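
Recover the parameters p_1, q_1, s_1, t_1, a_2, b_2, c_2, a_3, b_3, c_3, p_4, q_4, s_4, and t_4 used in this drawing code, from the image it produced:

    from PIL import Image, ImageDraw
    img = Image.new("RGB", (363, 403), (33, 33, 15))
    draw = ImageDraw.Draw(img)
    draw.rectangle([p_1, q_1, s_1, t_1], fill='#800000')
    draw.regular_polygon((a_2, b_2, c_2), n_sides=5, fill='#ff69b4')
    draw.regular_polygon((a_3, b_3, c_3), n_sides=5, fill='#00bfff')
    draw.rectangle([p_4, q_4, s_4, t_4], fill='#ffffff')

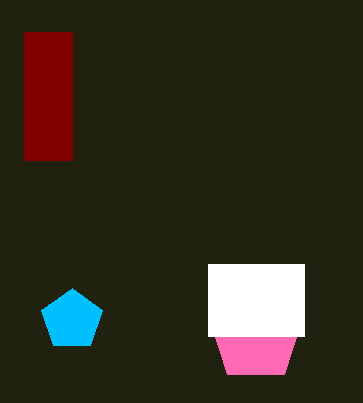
p_1 = 24, q_1 = 32, s_1 = 72, t_1 = 160, a_2 = 256, b_2 = 336, c_2 = 48, a_3 = 72, b_3 = 320, c_3 = 32, p_4 = 208, q_4 = 264, s_4 = 304, t_4 = 336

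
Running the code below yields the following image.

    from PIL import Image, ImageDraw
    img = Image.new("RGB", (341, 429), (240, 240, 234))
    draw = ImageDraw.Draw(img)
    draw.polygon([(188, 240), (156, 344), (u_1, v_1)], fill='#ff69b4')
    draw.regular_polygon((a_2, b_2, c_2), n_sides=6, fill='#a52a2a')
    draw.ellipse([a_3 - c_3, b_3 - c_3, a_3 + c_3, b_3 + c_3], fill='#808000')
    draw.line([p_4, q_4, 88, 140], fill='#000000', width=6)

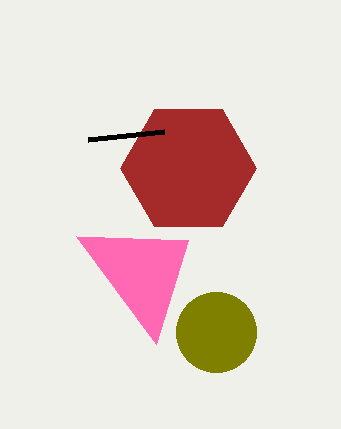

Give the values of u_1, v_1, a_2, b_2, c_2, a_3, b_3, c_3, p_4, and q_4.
u_1 = 76; v_1 = 236; a_2 = 188; b_2 = 168; c_2 = 68; a_3 = 216; b_3 = 332; c_3 = 40; p_4 = 164; q_4 = 132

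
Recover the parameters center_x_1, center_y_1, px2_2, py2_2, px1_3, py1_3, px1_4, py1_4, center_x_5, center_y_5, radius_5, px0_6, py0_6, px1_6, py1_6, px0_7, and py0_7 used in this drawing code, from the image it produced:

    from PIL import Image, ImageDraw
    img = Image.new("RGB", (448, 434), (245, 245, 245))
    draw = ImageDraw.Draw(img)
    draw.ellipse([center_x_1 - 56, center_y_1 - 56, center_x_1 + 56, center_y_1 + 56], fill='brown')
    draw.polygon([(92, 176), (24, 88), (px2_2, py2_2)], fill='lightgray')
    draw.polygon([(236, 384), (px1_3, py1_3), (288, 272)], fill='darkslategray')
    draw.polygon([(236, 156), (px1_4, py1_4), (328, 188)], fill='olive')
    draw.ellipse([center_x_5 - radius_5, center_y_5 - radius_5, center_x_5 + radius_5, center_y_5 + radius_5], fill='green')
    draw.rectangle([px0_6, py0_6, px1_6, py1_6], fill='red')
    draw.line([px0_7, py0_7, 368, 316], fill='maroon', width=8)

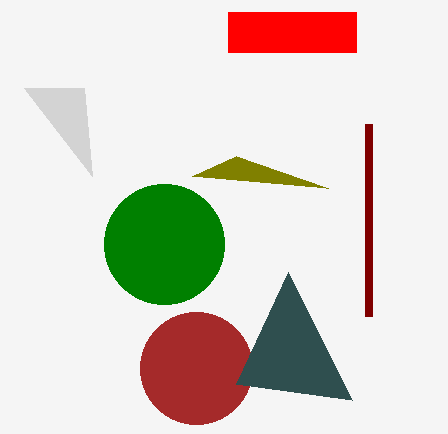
center_x_1 = 196; center_y_1 = 368; px2_2 = 84; py2_2 = 88; px1_3 = 352; py1_3 = 400; px1_4 = 192; py1_4 = 176; center_x_5 = 164; center_y_5 = 244; radius_5 = 60; px0_6 = 228; py0_6 = 12; px1_6 = 356; py1_6 = 52; px0_7 = 368; py0_7 = 124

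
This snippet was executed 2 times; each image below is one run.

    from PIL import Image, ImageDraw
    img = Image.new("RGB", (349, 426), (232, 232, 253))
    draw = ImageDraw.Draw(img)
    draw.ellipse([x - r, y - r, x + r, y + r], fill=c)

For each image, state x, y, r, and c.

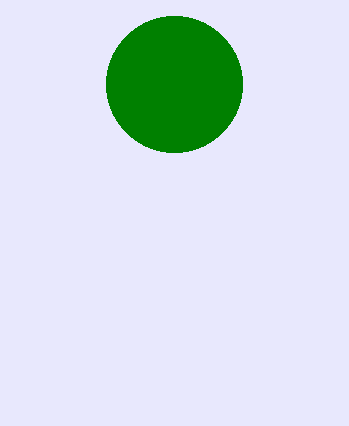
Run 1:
x = 174; y = 84; r = 68; c = 'green'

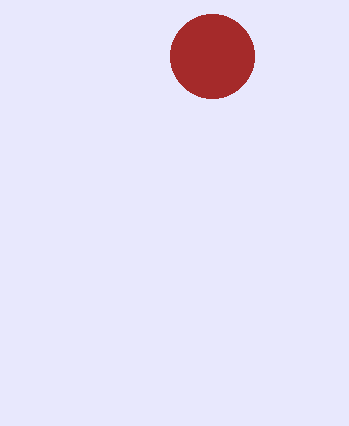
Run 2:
x = 212
y = 56
r = 42
c = 'brown'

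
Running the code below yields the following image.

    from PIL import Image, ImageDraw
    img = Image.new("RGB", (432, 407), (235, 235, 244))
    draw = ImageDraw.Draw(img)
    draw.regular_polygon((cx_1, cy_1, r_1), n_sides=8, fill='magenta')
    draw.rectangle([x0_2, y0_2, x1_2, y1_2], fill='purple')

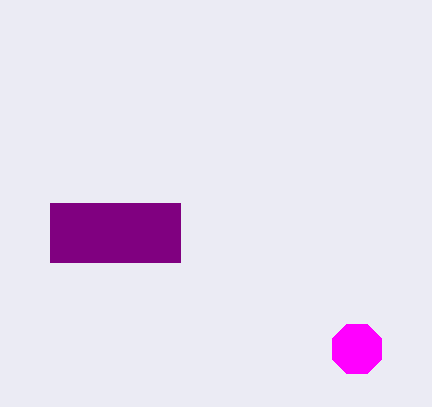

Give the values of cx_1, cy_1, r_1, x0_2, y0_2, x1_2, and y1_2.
cx_1 = 357; cy_1 = 349; r_1 = 27; x0_2 = 50; y0_2 = 203; x1_2 = 180; y1_2 = 262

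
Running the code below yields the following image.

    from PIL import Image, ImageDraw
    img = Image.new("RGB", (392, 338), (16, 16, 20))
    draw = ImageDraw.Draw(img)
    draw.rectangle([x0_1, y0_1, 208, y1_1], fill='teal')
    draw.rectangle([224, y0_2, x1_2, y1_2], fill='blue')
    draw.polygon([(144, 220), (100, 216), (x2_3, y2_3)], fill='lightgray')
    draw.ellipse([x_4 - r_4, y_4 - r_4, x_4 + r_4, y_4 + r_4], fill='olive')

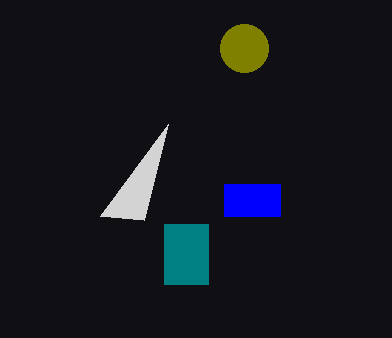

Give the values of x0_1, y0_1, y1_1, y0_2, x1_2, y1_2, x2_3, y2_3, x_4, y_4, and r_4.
x0_1 = 164; y0_1 = 224; y1_1 = 284; y0_2 = 184; x1_2 = 280; y1_2 = 216; x2_3 = 168; y2_3 = 124; x_4 = 244; y_4 = 48; r_4 = 24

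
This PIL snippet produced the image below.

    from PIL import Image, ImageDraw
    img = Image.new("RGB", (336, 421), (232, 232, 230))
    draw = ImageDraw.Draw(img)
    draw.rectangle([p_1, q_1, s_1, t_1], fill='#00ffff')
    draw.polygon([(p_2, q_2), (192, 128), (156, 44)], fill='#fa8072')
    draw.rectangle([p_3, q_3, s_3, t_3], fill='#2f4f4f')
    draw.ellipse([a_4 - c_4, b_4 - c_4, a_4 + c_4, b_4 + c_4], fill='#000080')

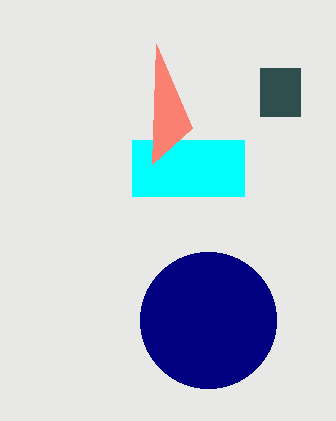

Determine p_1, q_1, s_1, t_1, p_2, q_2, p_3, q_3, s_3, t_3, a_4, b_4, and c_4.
p_1 = 132, q_1 = 140, s_1 = 244, t_1 = 196, p_2 = 152, q_2 = 164, p_3 = 260, q_3 = 68, s_3 = 300, t_3 = 116, a_4 = 208, b_4 = 320, c_4 = 68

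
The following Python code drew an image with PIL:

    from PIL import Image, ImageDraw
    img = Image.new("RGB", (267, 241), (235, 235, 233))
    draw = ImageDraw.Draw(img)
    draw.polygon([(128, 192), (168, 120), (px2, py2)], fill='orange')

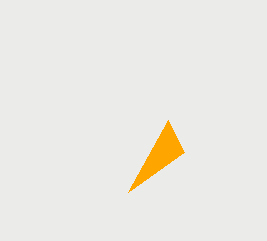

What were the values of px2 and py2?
px2 = 184
py2 = 152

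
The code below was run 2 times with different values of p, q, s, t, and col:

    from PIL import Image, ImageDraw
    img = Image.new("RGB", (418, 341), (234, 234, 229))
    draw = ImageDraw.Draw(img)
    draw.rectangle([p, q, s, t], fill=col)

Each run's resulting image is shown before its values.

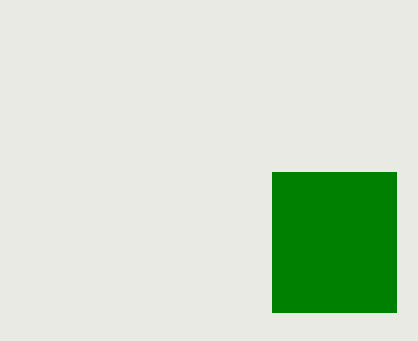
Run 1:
p = 272; q = 172; s = 396; t = 312; col = 'green'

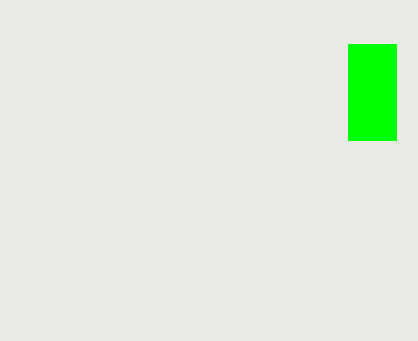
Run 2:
p = 348
q = 44
s = 396
t = 140
col = 'lime'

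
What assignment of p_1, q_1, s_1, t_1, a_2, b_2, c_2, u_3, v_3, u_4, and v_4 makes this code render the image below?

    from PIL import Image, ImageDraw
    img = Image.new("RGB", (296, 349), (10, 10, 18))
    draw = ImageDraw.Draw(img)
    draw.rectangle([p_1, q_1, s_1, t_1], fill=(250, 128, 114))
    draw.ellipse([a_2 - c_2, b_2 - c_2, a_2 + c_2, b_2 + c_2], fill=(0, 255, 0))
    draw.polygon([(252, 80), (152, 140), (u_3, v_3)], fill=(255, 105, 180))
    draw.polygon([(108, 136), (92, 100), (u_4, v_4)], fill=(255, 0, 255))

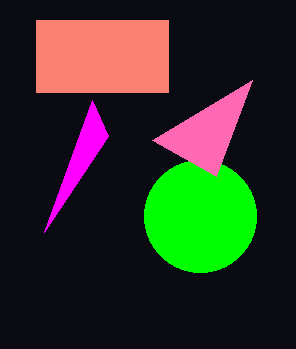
p_1 = 36, q_1 = 20, s_1 = 168, t_1 = 92, a_2 = 200, b_2 = 216, c_2 = 56, u_3 = 216, v_3 = 176, u_4 = 44, v_4 = 232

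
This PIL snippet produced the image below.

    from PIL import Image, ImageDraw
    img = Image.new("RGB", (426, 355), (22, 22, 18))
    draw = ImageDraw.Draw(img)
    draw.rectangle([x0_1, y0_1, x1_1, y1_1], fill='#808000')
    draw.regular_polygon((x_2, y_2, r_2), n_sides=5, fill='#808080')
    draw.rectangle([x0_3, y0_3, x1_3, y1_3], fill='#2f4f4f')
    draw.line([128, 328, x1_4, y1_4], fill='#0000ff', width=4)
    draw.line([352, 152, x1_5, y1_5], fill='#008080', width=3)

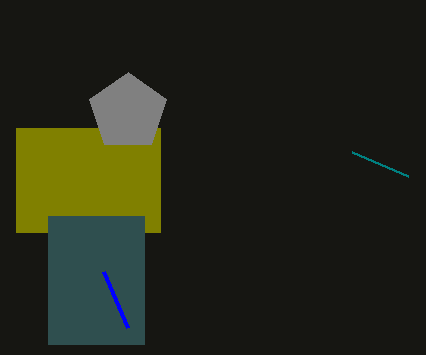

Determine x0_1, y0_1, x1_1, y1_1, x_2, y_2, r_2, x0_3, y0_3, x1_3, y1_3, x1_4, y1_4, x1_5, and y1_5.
x0_1 = 16; y0_1 = 128; x1_1 = 160; y1_1 = 232; x_2 = 128; y_2 = 112; r_2 = 40; x0_3 = 48; y0_3 = 216; x1_3 = 144; y1_3 = 344; x1_4 = 104; y1_4 = 272; x1_5 = 408; y1_5 = 176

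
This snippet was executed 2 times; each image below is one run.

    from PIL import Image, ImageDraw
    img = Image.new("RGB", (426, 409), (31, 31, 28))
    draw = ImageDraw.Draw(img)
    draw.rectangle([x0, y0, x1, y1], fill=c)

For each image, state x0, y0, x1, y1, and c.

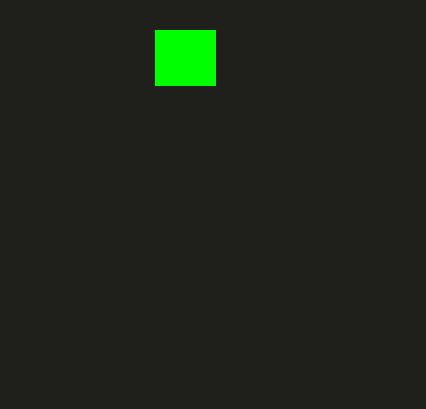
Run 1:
x0 = 155, y0 = 30, x1 = 215, y1 = 85, c = 'lime'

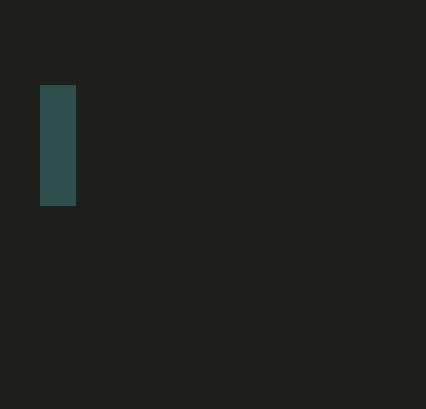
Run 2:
x0 = 40
y0 = 85
x1 = 75
y1 = 205
c = 'darkslategray'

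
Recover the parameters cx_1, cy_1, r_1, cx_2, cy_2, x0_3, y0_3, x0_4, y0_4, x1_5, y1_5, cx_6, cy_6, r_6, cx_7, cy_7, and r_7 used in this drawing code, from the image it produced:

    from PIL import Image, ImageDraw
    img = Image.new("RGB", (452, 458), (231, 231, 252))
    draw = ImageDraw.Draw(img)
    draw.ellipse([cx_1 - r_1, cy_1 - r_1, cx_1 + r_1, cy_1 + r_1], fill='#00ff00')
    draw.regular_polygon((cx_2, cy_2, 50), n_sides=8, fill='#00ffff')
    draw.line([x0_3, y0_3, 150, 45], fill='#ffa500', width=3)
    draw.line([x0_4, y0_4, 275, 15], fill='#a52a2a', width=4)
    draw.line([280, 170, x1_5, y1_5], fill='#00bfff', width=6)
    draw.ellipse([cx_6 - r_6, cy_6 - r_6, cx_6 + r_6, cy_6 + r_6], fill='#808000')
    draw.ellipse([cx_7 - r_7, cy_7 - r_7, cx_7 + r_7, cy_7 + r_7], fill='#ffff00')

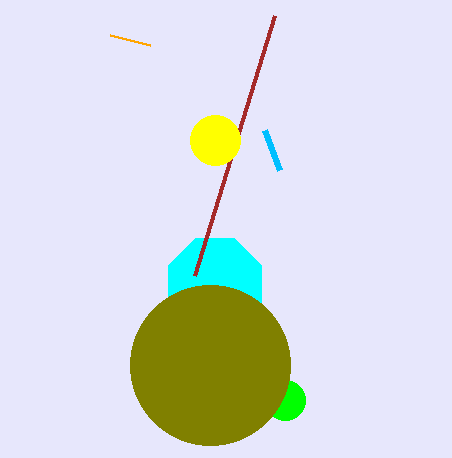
cx_1 = 285
cy_1 = 400
r_1 = 20
cx_2 = 215
cy_2 = 285
x0_3 = 110
y0_3 = 35
x0_4 = 195
y0_4 = 275
x1_5 = 265
y1_5 = 130
cx_6 = 210
cy_6 = 365
r_6 = 80
cx_7 = 215
cy_7 = 140
r_7 = 25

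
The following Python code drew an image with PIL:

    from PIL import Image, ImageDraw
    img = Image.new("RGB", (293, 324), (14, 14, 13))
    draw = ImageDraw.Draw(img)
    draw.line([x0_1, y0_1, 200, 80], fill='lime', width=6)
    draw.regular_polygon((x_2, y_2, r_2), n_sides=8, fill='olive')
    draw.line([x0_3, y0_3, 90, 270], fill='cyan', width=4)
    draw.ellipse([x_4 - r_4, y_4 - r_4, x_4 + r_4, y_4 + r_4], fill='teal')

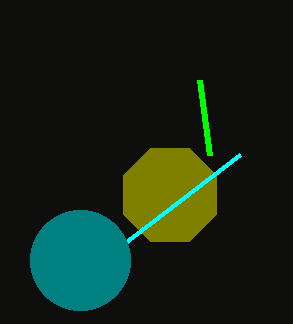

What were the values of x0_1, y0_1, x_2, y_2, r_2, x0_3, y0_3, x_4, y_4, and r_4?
x0_1 = 210, y0_1 = 155, x_2 = 170, y_2 = 195, r_2 = 50, x0_3 = 240, y0_3 = 155, x_4 = 80, y_4 = 260, r_4 = 50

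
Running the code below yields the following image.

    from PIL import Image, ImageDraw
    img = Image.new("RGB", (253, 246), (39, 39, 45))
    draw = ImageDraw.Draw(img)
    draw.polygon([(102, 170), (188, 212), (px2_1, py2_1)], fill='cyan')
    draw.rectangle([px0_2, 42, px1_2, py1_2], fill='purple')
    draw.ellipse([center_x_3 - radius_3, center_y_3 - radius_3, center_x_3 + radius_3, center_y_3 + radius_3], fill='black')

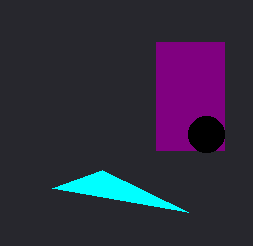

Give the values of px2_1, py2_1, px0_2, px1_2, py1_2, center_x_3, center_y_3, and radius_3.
px2_1 = 52; py2_1 = 188; px0_2 = 156; px1_2 = 224; py1_2 = 150; center_x_3 = 206; center_y_3 = 134; radius_3 = 18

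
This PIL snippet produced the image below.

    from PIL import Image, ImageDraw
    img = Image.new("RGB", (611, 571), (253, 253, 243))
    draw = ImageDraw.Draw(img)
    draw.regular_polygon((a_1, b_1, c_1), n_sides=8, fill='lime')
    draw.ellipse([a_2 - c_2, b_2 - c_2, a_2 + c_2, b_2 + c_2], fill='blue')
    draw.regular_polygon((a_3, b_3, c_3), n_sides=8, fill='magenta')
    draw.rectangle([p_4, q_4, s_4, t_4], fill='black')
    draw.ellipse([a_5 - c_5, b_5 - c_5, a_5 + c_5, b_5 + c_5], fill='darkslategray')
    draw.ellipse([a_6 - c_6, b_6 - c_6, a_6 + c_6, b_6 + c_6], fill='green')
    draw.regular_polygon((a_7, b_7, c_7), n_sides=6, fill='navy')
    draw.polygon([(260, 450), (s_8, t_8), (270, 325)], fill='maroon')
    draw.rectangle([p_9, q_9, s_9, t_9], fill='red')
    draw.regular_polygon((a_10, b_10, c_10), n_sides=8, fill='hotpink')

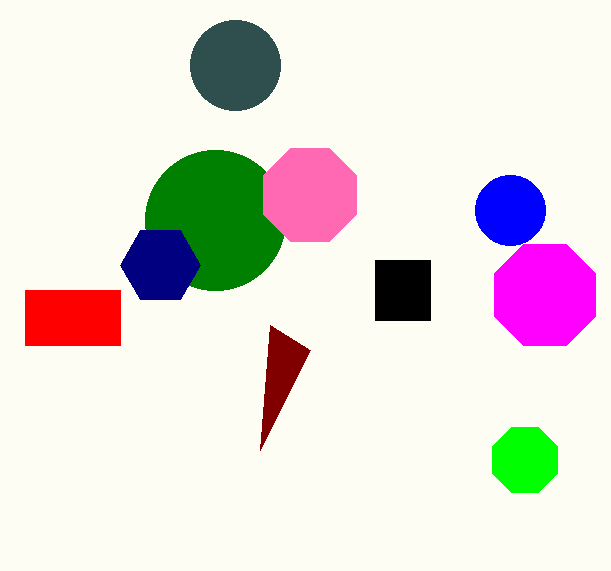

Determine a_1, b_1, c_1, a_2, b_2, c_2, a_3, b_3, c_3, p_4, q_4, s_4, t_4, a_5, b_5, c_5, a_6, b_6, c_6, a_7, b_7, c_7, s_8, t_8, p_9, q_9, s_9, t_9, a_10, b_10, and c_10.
a_1 = 525; b_1 = 460; c_1 = 35; a_2 = 510; b_2 = 210; c_2 = 35; a_3 = 545; b_3 = 295; c_3 = 55; p_4 = 375; q_4 = 260; s_4 = 430; t_4 = 320; a_5 = 235; b_5 = 65; c_5 = 45; a_6 = 215; b_6 = 220; c_6 = 70; a_7 = 160; b_7 = 265; c_7 = 40; s_8 = 310; t_8 = 350; p_9 = 25; q_9 = 290; s_9 = 120; t_9 = 345; a_10 = 310; b_10 = 195; c_10 = 50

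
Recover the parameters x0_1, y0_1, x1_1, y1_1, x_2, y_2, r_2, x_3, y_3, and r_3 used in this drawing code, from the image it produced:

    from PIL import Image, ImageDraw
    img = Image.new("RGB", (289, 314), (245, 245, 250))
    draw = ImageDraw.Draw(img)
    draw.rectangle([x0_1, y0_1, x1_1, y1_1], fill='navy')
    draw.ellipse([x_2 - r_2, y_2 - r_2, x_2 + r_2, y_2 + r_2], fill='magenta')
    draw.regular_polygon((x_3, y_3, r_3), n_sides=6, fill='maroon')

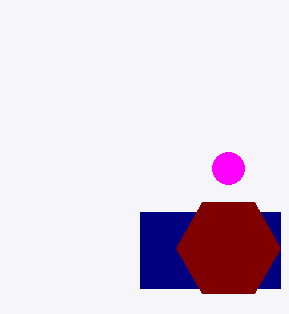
x0_1 = 140; y0_1 = 212; x1_1 = 280; y1_1 = 288; x_2 = 228; y_2 = 168; r_2 = 16; x_3 = 228; y_3 = 248; r_3 = 52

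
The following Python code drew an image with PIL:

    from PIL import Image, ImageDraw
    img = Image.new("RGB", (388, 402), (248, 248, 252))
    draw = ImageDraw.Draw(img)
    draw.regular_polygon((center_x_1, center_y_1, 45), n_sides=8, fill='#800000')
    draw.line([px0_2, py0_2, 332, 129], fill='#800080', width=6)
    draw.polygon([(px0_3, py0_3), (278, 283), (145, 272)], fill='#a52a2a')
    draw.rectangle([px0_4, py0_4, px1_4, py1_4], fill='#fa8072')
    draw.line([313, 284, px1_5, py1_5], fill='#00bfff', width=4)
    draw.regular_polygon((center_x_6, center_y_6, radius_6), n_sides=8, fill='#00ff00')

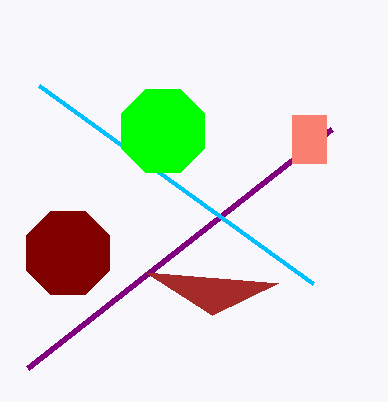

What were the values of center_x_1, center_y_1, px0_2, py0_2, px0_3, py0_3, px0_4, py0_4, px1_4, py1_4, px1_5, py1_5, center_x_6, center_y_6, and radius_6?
center_x_1 = 68; center_y_1 = 253; px0_2 = 28; py0_2 = 368; px0_3 = 212; py0_3 = 315; px0_4 = 292; py0_4 = 115; px1_4 = 326; py1_4 = 163; px1_5 = 39; py1_5 = 86; center_x_6 = 163; center_y_6 = 131; radius_6 = 45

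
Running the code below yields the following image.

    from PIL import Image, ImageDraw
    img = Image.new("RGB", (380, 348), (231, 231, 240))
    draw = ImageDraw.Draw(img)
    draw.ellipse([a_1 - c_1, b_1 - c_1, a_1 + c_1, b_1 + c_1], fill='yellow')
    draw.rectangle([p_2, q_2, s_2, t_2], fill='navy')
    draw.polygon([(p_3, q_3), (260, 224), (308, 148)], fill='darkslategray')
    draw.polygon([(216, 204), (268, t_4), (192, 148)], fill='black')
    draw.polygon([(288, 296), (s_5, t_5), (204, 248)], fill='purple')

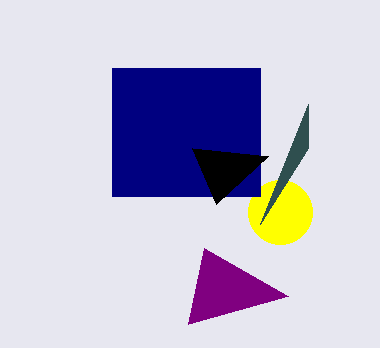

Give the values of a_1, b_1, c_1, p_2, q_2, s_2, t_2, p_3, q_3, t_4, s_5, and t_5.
a_1 = 280, b_1 = 212, c_1 = 32, p_2 = 112, q_2 = 68, s_2 = 260, t_2 = 196, p_3 = 308, q_3 = 104, t_4 = 156, s_5 = 188, t_5 = 324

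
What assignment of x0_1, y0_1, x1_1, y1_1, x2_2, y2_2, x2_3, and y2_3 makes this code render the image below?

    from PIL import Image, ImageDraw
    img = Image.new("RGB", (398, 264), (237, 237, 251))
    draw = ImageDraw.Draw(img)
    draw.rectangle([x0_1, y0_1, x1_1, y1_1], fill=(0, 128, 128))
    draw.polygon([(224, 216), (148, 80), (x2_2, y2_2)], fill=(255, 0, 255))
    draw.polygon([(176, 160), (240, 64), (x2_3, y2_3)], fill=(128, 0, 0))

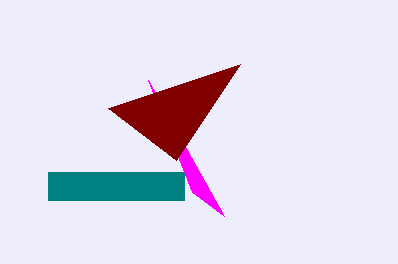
x0_1 = 48; y0_1 = 172; x1_1 = 184; y1_1 = 200; x2_2 = 192; y2_2 = 192; x2_3 = 108; y2_3 = 108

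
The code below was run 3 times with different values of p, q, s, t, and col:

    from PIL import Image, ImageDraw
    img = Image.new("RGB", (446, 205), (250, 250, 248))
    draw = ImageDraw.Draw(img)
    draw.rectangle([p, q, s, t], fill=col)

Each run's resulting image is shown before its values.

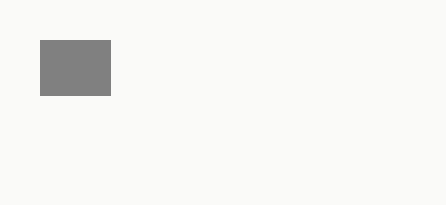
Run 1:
p = 40
q = 40
s = 110
t = 95
col = 'gray'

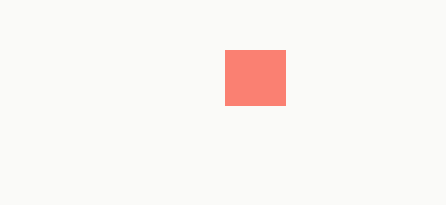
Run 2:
p = 225
q = 50
s = 285
t = 105
col = 'salmon'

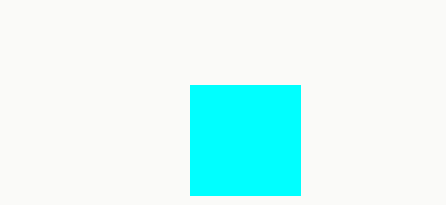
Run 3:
p = 190
q = 85
s = 300
t = 195
col = 'cyan'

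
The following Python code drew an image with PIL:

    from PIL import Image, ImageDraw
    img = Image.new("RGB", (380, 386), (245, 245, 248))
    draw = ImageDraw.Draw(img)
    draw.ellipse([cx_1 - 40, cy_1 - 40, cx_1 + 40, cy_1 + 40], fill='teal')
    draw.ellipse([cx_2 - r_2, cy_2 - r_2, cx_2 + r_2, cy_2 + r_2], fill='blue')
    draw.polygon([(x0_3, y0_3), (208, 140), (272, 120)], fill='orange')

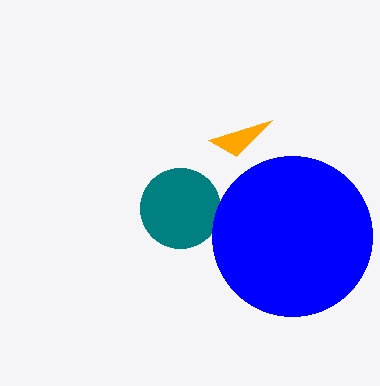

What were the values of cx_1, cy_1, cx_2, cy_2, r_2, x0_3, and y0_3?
cx_1 = 180
cy_1 = 208
cx_2 = 292
cy_2 = 236
r_2 = 80
x0_3 = 236
y0_3 = 156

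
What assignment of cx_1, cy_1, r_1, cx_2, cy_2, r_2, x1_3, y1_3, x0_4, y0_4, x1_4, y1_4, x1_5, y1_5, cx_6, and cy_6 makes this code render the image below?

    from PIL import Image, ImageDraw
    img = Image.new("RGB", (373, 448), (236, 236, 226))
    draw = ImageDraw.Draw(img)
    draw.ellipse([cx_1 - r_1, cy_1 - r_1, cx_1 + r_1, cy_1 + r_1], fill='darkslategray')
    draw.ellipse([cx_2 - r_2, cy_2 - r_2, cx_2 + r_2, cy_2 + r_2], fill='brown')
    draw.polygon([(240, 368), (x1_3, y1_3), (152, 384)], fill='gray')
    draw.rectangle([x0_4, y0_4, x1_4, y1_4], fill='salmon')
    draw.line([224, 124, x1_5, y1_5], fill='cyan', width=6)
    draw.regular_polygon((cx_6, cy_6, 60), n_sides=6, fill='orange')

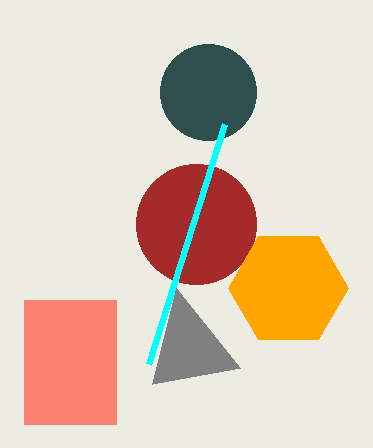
cx_1 = 208; cy_1 = 92; r_1 = 48; cx_2 = 196; cy_2 = 224; r_2 = 60; x1_3 = 176; y1_3 = 288; x0_4 = 24; y0_4 = 300; x1_4 = 116; y1_4 = 424; x1_5 = 148; y1_5 = 364; cx_6 = 288; cy_6 = 288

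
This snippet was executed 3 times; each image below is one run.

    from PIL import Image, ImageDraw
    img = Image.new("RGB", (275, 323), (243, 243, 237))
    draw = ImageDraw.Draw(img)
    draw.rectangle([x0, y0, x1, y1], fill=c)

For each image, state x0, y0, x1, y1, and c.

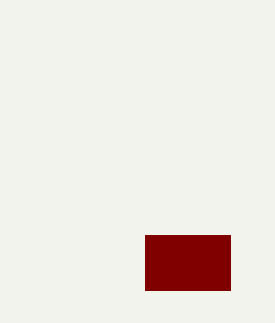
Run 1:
x0 = 145
y0 = 235
x1 = 230
y1 = 290
c = 'maroon'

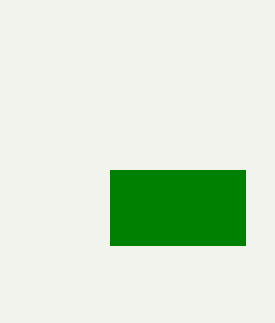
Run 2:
x0 = 110
y0 = 170
x1 = 245
y1 = 245
c = 'green'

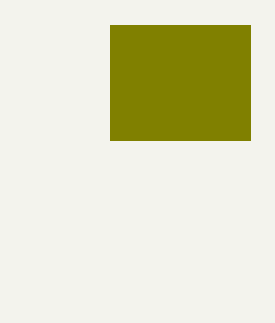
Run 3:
x0 = 110, y0 = 25, x1 = 250, y1 = 140, c = 'olive'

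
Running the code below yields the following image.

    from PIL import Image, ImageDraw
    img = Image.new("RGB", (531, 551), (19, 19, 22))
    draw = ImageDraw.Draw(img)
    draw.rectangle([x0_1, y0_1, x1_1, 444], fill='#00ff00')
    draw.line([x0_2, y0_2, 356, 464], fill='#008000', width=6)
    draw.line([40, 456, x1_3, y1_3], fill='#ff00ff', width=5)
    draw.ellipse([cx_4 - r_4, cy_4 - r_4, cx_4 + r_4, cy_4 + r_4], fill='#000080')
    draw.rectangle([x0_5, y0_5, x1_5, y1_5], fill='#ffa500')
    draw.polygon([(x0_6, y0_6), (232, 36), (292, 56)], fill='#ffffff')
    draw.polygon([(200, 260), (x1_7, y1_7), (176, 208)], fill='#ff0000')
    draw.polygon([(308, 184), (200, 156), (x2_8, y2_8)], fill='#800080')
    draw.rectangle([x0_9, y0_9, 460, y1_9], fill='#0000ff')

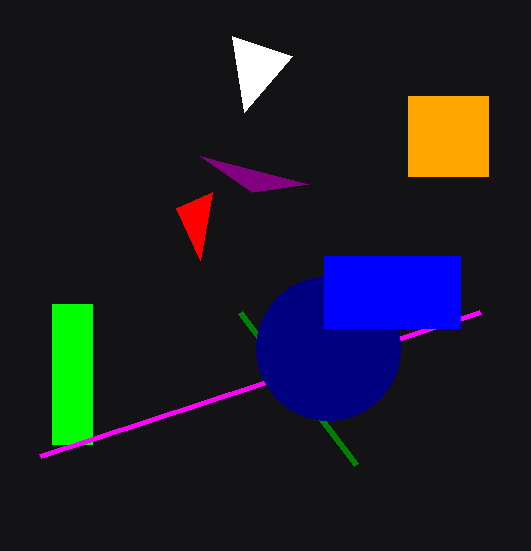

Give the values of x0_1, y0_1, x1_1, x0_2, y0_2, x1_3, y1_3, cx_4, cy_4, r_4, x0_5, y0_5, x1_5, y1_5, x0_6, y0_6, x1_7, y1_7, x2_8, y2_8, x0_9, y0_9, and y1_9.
x0_1 = 52, y0_1 = 304, x1_1 = 92, x0_2 = 240, y0_2 = 312, x1_3 = 480, y1_3 = 312, cx_4 = 328, cy_4 = 348, r_4 = 72, x0_5 = 408, y0_5 = 96, x1_5 = 488, y1_5 = 176, x0_6 = 244, y0_6 = 112, x1_7 = 212, y1_7 = 192, x2_8 = 252, y2_8 = 192, x0_9 = 324, y0_9 = 256, y1_9 = 328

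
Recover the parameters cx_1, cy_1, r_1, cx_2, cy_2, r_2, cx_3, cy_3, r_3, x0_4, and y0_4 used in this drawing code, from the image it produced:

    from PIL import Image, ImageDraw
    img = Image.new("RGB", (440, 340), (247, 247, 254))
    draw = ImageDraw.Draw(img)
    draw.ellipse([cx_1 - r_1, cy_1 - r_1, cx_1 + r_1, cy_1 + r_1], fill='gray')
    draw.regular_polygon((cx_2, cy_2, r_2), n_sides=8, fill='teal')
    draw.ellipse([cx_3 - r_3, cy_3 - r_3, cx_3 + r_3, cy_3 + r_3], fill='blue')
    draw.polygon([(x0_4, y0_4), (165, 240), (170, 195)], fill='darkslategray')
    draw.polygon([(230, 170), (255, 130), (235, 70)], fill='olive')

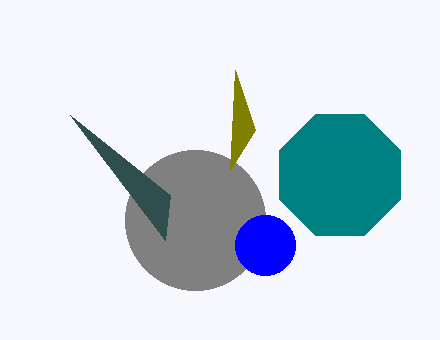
cx_1 = 195
cy_1 = 220
r_1 = 70
cx_2 = 340
cy_2 = 175
r_2 = 65
cx_3 = 265
cy_3 = 245
r_3 = 30
x0_4 = 70
y0_4 = 115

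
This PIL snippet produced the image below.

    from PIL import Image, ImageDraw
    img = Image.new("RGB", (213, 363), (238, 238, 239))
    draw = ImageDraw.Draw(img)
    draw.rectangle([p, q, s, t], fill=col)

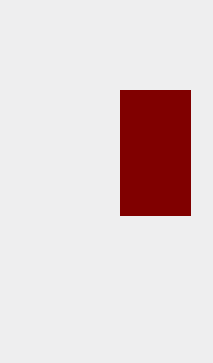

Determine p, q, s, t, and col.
p = 120; q = 90; s = 190; t = 215; col = 'maroon'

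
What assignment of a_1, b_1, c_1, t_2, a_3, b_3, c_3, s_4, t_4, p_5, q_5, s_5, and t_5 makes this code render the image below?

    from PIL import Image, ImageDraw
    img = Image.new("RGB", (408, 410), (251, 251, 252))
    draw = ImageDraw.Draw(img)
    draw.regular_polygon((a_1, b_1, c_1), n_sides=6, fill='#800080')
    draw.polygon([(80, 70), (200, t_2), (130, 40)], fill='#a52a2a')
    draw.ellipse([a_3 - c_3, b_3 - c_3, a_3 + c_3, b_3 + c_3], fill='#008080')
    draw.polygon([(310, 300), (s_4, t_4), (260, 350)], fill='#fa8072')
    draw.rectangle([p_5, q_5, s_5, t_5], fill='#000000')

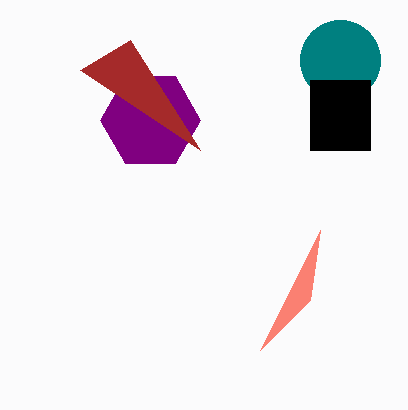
a_1 = 150
b_1 = 120
c_1 = 50
t_2 = 150
a_3 = 340
b_3 = 60
c_3 = 40
s_4 = 320
t_4 = 230
p_5 = 310
q_5 = 80
s_5 = 370
t_5 = 150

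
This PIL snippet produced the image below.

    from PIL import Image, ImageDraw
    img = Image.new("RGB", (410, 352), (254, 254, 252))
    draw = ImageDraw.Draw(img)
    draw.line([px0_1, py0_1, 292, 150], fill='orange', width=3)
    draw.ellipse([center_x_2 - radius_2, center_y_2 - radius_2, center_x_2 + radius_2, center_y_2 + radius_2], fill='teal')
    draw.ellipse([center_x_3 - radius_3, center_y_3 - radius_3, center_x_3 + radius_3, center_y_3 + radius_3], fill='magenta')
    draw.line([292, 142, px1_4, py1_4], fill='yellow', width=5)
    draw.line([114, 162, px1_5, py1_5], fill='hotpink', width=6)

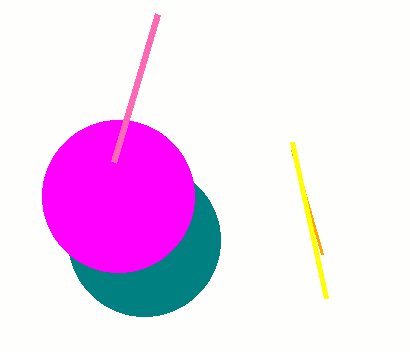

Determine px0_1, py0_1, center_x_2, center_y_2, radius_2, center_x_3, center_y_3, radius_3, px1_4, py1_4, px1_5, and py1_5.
px0_1 = 322
py0_1 = 254
center_x_2 = 144
center_y_2 = 240
radius_2 = 76
center_x_3 = 118
center_y_3 = 196
radius_3 = 76
px1_4 = 326
py1_4 = 298
px1_5 = 158
py1_5 = 14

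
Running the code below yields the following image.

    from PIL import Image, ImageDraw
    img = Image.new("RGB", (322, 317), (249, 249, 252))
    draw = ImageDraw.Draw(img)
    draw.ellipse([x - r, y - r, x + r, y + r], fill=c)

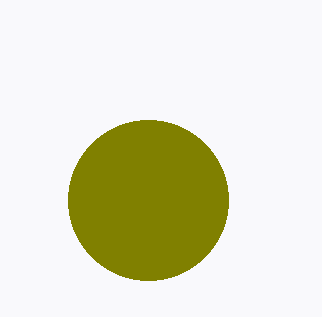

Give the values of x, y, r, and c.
x = 148, y = 200, r = 80, c = 'olive'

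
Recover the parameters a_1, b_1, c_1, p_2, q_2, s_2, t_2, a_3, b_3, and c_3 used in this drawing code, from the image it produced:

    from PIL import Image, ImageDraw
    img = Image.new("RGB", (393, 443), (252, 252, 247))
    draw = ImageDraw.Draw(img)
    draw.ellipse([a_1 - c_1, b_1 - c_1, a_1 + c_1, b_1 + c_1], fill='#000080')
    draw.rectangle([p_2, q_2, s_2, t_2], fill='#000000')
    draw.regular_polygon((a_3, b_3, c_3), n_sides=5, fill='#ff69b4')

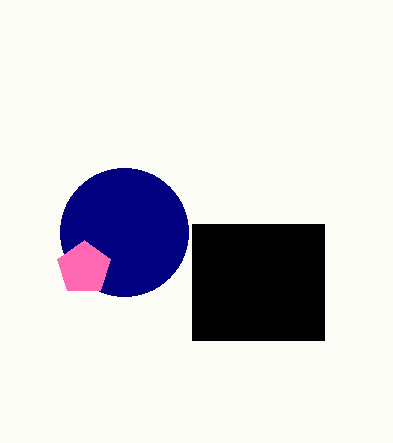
a_1 = 124; b_1 = 232; c_1 = 64; p_2 = 192; q_2 = 224; s_2 = 324; t_2 = 340; a_3 = 84; b_3 = 268; c_3 = 28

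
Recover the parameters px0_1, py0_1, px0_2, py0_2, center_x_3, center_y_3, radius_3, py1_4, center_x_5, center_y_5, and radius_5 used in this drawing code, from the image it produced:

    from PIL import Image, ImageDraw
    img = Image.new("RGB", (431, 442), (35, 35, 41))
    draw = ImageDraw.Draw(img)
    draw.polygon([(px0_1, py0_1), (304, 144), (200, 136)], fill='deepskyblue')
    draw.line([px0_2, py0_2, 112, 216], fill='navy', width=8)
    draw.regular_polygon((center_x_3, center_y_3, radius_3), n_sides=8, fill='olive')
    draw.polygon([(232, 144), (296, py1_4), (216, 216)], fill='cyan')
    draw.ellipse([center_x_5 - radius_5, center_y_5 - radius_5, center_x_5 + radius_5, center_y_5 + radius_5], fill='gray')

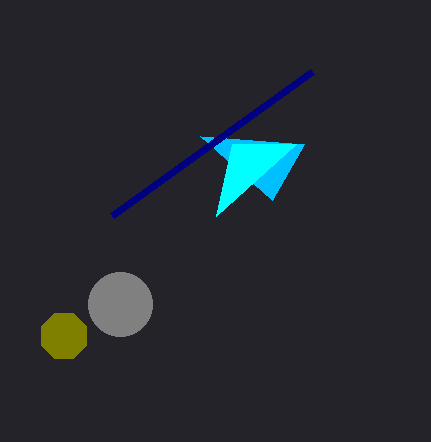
px0_1 = 272; py0_1 = 200; px0_2 = 312; py0_2 = 72; center_x_3 = 64; center_y_3 = 336; radius_3 = 24; py1_4 = 144; center_x_5 = 120; center_y_5 = 304; radius_5 = 32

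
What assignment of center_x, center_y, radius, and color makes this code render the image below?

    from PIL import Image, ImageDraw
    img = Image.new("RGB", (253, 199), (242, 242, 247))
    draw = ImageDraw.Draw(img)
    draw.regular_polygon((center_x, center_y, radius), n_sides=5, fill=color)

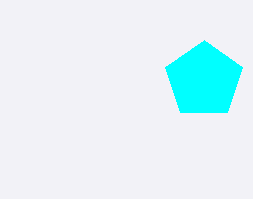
center_x = 204, center_y = 80, radius = 40, color = 'cyan'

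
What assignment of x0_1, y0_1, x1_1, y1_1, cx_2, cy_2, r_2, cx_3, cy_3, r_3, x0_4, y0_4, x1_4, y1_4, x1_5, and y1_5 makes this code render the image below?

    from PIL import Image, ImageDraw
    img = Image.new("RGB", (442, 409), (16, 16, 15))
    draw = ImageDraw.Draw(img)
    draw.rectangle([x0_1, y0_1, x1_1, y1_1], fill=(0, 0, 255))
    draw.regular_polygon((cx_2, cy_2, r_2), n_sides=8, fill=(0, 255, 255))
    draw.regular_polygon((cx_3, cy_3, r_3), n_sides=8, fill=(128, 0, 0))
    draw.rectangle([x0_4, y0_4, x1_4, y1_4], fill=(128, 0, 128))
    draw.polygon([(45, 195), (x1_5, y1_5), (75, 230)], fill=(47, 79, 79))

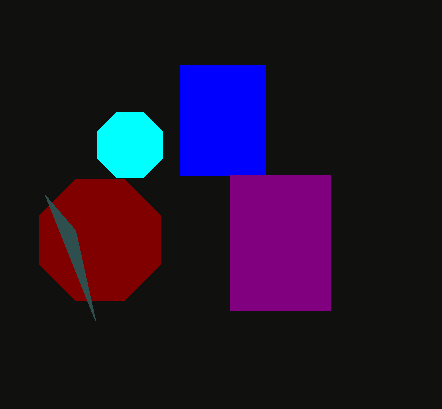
x0_1 = 180
y0_1 = 65
x1_1 = 265
y1_1 = 175
cx_2 = 130
cy_2 = 145
r_2 = 35
cx_3 = 100
cy_3 = 240
r_3 = 65
x0_4 = 230
y0_4 = 175
x1_4 = 330
y1_4 = 310
x1_5 = 95
y1_5 = 320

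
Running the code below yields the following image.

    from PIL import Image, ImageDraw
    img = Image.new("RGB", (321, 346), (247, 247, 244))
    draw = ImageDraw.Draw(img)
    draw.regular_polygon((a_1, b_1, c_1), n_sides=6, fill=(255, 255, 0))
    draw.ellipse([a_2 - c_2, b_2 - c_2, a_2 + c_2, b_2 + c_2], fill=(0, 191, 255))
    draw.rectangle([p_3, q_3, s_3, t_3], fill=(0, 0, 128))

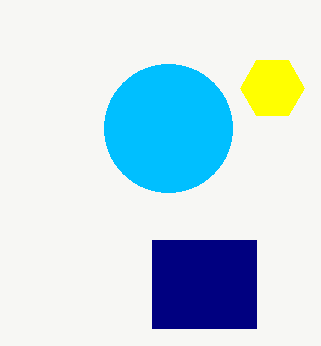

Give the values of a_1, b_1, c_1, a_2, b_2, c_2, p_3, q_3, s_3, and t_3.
a_1 = 272
b_1 = 88
c_1 = 32
a_2 = 168
b_2 = 128
c_2 = 64
p_3 = 152
q_3 = 240
s_3 = 256
t_3 = 328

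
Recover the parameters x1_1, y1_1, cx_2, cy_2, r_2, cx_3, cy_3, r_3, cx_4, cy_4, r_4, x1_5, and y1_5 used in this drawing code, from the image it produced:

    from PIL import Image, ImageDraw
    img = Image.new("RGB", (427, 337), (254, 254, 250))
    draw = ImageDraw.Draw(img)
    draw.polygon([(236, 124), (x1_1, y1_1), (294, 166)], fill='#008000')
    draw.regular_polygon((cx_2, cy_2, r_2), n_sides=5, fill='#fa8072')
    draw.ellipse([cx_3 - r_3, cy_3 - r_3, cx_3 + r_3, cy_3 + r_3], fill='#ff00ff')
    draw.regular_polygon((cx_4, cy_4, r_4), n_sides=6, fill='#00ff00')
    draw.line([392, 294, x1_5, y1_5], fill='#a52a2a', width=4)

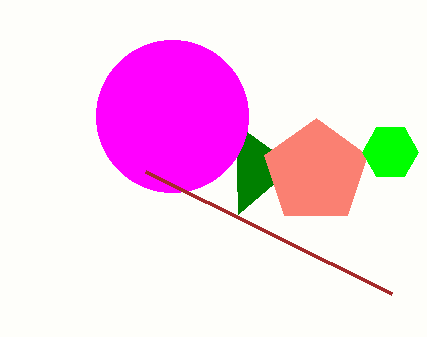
x1_1 = 238
y1_1 = 214
cx_2 = 316
cy_2 = 172
r_2 = 54
cx_3 = 172
cy_3 = 116
r_3 = 76
cx_4 = 390
cy_4 = 152
r_4 = 28
x1_5 = 146
y1_5 = 172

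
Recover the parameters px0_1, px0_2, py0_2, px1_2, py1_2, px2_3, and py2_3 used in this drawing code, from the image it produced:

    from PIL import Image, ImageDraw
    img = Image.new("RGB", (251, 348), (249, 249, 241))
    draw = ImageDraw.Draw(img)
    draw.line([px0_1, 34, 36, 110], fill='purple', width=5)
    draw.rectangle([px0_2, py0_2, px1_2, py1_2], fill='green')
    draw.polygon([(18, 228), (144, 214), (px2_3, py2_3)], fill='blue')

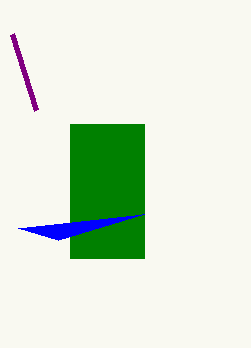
px0_1 = 12, px0_2 = 70, py0_2 = 124, px1_2 = 144, py1_2 = 258, px2_3 = 58, py2_3 = 240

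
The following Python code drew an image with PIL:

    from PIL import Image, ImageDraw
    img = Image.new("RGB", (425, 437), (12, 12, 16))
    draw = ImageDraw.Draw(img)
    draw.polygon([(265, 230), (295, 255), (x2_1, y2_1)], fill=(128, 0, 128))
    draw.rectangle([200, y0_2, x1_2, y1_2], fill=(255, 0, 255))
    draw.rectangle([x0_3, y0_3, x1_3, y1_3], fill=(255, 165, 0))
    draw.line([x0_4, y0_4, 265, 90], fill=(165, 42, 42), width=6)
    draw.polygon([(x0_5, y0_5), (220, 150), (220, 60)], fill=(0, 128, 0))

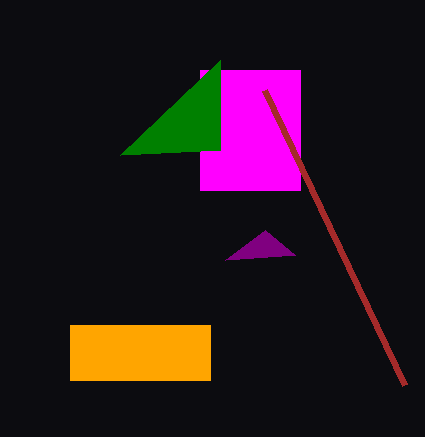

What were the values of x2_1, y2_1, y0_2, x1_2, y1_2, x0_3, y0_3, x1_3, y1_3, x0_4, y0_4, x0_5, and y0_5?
x2_1 = 225, y2_1 = 260, y0_2 = 70, x1_2 = 300, y1_2 = 190, x0_3 = 70, y0_3 = 325, x1_3 = 210, y1_3 = 380, x0_4 = 405, y0_4 = 385, x0_5 = 120, y0_5 = 155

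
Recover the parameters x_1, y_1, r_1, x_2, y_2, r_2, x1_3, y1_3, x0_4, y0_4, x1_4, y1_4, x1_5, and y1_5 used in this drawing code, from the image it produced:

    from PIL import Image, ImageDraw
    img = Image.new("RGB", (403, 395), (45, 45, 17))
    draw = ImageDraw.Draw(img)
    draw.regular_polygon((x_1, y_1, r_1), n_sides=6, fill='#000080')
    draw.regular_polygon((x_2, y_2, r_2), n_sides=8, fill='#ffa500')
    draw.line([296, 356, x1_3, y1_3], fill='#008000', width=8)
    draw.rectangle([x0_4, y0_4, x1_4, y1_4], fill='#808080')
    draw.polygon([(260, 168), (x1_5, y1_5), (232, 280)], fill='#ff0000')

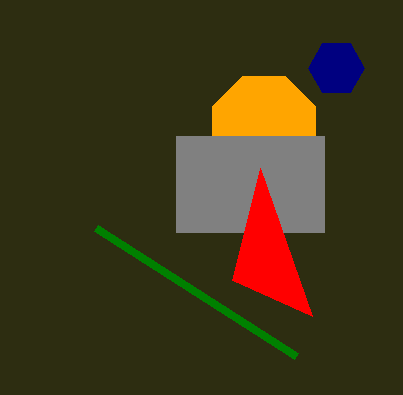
x_1 = 336; y_1 = 68; r_1 = 28; x_2 = 264; y_2 = 128; r_2 = 56; x1_3 = 96; y1_3 = 228; x0_4 = 176; y0_4 = 136; x1_4 = 324; y1_4 = 232; x1_5 = 312; y1_5 = 316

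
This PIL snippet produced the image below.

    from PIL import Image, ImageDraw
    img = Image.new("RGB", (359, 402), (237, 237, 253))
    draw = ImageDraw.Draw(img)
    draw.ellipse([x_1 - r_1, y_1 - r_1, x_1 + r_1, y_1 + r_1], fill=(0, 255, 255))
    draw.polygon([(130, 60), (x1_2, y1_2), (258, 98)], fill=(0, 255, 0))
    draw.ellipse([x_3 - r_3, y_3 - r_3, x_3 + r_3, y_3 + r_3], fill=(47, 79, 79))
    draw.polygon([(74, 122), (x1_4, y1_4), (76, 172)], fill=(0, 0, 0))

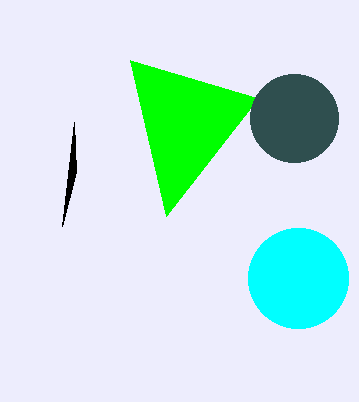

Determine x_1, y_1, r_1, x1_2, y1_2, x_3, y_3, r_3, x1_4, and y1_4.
x_1 = 298
y_1 = 278
r_1 = 50
x1_2 = 166
y1_2 = 216
x_3 = 294
y_3 = 118
r_3 = 44
x1_4 = 62
y1_4 = 226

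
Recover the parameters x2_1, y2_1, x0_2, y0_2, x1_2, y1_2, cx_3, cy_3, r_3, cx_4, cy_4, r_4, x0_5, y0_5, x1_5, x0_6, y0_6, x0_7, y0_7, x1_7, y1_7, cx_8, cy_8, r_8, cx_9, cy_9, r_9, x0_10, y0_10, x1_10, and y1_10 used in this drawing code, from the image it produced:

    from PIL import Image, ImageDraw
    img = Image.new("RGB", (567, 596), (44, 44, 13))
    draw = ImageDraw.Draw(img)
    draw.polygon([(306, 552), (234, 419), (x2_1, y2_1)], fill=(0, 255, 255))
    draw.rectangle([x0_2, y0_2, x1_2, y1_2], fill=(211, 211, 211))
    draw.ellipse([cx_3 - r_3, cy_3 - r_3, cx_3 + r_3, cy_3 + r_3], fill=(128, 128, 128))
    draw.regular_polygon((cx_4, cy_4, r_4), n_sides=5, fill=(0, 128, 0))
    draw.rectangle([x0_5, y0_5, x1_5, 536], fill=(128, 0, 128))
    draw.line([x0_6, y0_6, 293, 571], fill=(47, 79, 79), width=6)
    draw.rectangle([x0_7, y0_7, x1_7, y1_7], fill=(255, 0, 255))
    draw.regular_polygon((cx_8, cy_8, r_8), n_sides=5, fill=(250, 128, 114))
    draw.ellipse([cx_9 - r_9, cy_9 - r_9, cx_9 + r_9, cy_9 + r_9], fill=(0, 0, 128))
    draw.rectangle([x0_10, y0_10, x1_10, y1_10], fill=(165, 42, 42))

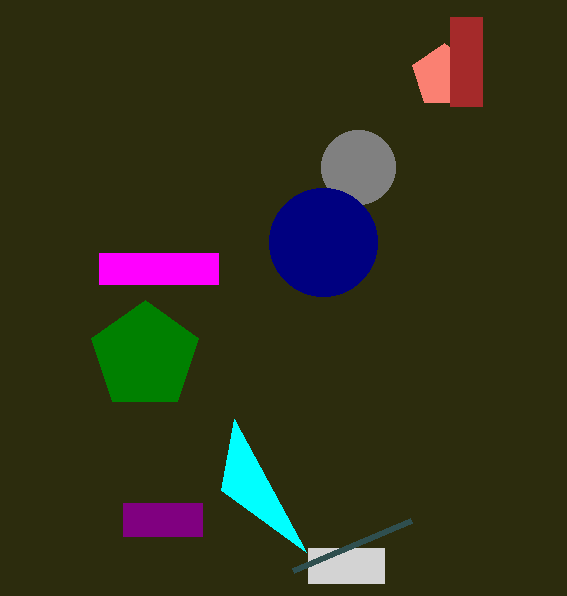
x2_1 = 221; y2_1 = 490; x0_2 = 308; y0_2 = 548; x1_2 = 384; y1_2 = 583; cx_3 = 358; cy_3 = 167; r_3 = 37; cx_4 = 145; cy_4 = 356; r_4 = 56; x0_5 = 123; y0_5 = 503; x1_5 = 202; x0_6 = 411; y0_6 = 521; x0_7 = 99; y0_7 = 253; x1_7 = 218; y1_7 = 284; cx_8 = 444; cy_8 = 76; r_8 = 33; cx_9 = 323; cy_9 = 242; r_9 = 54; x0_10 = 450; y0_10 = 17; x1_10 = 482; y1_10 = 106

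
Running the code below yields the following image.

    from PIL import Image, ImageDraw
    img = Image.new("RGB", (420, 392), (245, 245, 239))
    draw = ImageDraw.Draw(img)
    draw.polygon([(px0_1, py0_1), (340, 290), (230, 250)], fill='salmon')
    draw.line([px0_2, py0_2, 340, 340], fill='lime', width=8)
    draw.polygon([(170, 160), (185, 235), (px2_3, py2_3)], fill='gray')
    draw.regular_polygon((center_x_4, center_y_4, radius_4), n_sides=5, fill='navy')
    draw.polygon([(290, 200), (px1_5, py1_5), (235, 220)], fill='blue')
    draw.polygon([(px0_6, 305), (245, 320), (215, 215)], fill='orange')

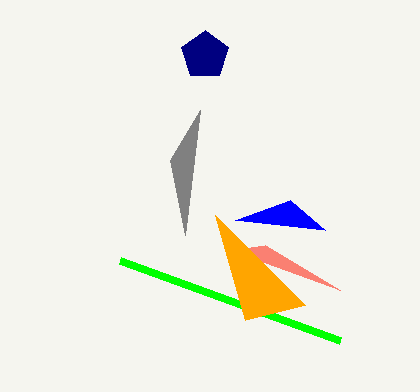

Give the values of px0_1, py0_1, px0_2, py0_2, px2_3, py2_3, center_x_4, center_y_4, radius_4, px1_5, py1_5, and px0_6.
px0_1 = 265; py0_1 = 245; px0_2 = 120; py0_2 = 260; px2_3 = 200; py2_3 = 110; center_x_4 = 205; center_y_4 = 55; radius_4 = 25; px1_5 = 325; py1_5 = 230; px0_6 = 305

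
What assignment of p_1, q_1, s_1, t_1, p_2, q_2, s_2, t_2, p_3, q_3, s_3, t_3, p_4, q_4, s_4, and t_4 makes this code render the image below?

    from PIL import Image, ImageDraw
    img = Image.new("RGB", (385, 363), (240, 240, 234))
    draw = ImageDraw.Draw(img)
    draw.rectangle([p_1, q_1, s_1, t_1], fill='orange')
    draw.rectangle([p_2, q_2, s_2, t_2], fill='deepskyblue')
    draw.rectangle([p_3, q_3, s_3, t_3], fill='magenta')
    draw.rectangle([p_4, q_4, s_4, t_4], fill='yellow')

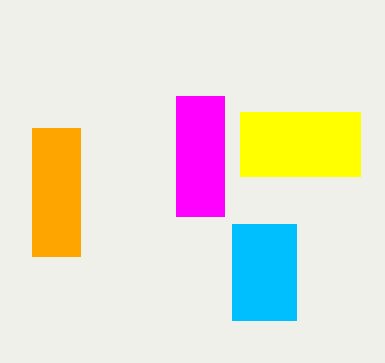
p_1 = 32; q_1 = 128; s_1 = 80; t_1 = 256; p_2 = 232; q_2 = 224; s_2 = 296; t_2 = 320; p_3 = 176; q_3 = 96; s_3 = 224; t_3 = 216; p_4 = 240; q_4 = 112; s_4 = 360; t_4 = 176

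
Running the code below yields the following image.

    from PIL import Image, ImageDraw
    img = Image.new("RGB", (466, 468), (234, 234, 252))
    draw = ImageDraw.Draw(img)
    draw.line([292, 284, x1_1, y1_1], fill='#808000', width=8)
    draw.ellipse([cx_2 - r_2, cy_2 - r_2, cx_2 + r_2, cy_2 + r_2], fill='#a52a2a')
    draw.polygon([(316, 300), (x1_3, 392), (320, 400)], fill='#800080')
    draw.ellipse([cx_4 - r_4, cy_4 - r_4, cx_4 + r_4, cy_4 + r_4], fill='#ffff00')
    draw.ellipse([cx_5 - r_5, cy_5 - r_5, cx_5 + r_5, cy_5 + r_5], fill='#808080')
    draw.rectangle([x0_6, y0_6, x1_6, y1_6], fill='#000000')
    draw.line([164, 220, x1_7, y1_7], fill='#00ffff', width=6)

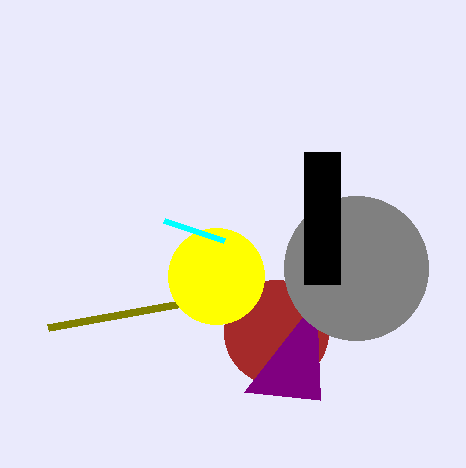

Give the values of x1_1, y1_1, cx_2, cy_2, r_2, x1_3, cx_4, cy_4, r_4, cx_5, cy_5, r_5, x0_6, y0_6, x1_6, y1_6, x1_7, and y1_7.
x1_1 = 48
y1_1 = 328
cx_2 = 276
cy_2 = 332
r_2 = 52
x1_3 = 244
cx_4 = 216
cy_4 = 276
r_4 = 48
cx_5 = 356
cy_5 = 268
r_5 = 72
x0_6 = 304
y0_6 = 152
x1_6 = 340
y1_6 = 284
x1_7 = 224
y1_7 = 240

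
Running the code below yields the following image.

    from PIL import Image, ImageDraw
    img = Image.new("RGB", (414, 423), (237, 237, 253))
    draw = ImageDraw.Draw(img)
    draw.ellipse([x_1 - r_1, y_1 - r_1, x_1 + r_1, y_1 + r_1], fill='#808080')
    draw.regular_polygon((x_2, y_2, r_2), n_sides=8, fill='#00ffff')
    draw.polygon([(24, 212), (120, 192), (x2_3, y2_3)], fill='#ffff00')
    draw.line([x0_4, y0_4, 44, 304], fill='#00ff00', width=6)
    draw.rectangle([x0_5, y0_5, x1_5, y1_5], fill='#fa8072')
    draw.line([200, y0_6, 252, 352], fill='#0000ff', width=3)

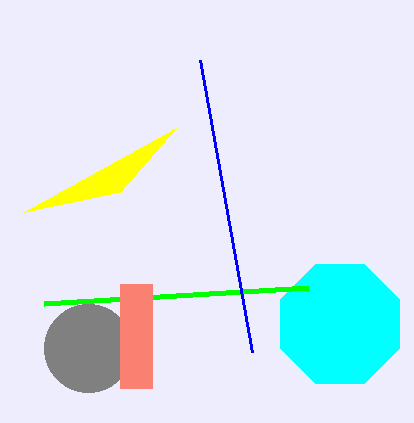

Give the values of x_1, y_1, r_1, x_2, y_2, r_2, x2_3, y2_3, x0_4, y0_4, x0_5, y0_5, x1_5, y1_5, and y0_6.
x_1 = 88, y_1 = 348, r_1 = 44, x_2 = 340, y_2 = 324, r_2 = 64, x2_3 = 176, y2_3 = 128, x0_4 = 308, y0_4 = 288, x0_5 = 120, y0_5 = 284, x1_5 = 152, y1_5 = 388, y0_6 = 60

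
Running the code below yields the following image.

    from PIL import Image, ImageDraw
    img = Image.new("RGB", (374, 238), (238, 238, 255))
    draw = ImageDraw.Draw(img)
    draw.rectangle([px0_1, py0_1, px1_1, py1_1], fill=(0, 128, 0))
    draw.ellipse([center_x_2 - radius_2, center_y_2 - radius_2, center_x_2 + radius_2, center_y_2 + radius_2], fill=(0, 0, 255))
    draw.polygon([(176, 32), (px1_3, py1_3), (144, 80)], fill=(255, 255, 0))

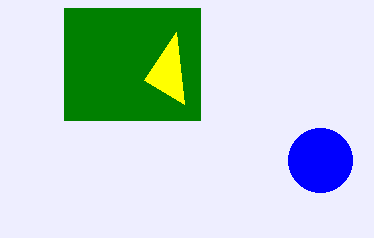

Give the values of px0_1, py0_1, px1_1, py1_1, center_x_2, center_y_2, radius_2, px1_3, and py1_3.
px0_1 = 64; py0_1 = 8; px1_1 = 200; py1_1 = 120; center_x_2 = 320; center_y_2 = 160; radius_2 = 32; px1_3 = 184; py1_3 = 104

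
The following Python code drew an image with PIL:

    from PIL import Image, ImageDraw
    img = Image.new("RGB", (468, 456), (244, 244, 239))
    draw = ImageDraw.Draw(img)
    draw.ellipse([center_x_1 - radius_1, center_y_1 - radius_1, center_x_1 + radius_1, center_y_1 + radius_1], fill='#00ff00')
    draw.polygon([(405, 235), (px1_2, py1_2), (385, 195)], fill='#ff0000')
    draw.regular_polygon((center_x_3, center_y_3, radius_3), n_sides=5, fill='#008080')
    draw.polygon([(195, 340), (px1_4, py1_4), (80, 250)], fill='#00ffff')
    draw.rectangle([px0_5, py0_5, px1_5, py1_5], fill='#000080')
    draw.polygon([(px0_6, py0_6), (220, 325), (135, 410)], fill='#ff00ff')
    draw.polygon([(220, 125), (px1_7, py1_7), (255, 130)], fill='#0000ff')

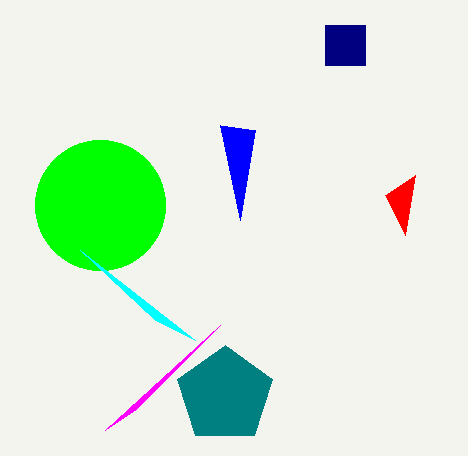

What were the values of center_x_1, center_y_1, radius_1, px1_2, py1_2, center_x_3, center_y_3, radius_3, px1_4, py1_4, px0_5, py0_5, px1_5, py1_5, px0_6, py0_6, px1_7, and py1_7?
center_x_1 = 100
center_y_1 = 205
radius_1 = 65
px1_2 = 415
py1_2 = 175
center_x_3 = 225
center_y_3 = 395
radius_3 = 50
px1_4 = 155
py1_4 = 320
px0_5 = 325
py0_5 = 25
px1_5 = 365
py1_5 = 65
px0_6 = 105
py0_6 = 430
px1_7 = 240
py1_7 = 220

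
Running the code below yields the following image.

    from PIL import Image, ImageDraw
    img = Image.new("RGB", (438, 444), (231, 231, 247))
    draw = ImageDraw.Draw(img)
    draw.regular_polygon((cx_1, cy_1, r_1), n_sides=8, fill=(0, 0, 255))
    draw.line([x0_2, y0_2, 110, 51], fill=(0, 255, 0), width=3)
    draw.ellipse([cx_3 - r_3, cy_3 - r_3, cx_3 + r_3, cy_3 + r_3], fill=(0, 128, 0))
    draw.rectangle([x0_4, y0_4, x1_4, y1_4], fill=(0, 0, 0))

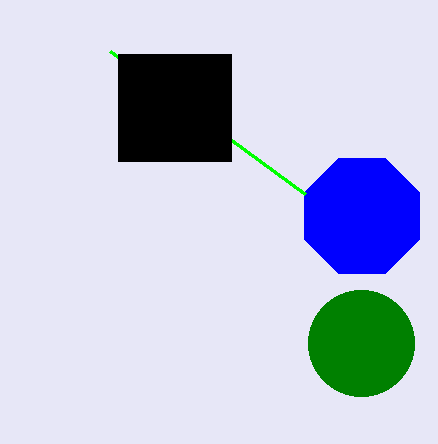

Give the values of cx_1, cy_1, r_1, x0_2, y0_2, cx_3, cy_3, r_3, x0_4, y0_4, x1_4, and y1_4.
cx_1 = 362, cy_1 = 216, r_1 = 62, x0_2 = 305, y0_2 = 194, cx_3 = 361, cy_3 = 343, r_3 = 53, x0_4 = 118, y0_4 = 54, x1_4 = 231, y1_4 = 161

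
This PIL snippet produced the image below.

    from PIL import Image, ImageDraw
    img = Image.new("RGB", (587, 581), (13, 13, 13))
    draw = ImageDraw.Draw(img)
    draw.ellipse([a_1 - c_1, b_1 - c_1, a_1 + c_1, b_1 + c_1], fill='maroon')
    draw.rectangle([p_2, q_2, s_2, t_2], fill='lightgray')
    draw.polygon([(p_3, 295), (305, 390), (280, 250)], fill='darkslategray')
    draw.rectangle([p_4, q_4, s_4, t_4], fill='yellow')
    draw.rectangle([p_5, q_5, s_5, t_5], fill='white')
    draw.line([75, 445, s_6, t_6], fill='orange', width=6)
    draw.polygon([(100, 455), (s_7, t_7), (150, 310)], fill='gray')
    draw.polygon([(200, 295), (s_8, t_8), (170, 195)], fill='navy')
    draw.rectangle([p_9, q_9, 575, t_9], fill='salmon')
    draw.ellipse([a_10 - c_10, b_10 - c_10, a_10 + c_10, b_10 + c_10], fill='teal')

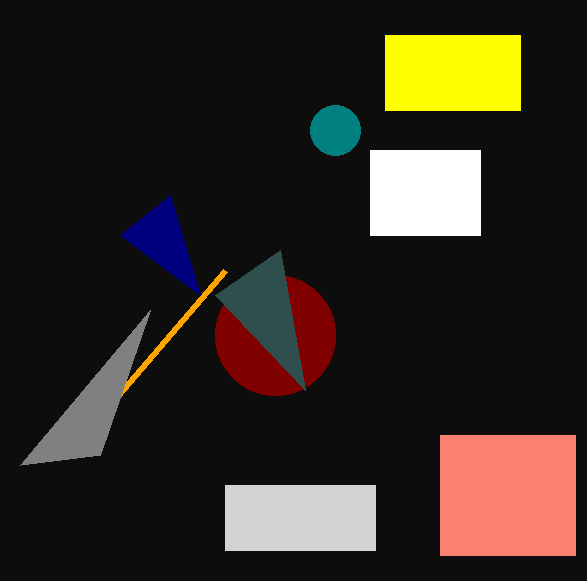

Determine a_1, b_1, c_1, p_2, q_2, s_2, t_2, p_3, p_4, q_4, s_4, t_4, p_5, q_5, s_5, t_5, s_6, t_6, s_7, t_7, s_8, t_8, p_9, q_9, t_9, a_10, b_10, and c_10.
a_1 = 275
b_1 = 335
c_1 = 60
p_2 = 225
q_2 = 485
s_2 = 375
t_2 = 550
p_3 = 215
p_4 = 385
q_4 = 35
s_4 = 520
t_4 = 110
p_5 = 370
q_5 = 150
s_5 = 480
t_5 = 235
s_6 = 225
t_6 = 270
s_7 = 20
t_7 = 465
s_8 = 120
t_8 = 235
p_9 = 440
q_9 = 435
t_9 = 555
a_10 = 335
b_10 = 130
c_10 = 25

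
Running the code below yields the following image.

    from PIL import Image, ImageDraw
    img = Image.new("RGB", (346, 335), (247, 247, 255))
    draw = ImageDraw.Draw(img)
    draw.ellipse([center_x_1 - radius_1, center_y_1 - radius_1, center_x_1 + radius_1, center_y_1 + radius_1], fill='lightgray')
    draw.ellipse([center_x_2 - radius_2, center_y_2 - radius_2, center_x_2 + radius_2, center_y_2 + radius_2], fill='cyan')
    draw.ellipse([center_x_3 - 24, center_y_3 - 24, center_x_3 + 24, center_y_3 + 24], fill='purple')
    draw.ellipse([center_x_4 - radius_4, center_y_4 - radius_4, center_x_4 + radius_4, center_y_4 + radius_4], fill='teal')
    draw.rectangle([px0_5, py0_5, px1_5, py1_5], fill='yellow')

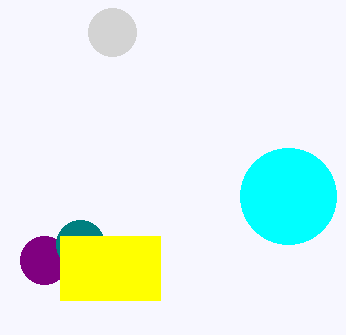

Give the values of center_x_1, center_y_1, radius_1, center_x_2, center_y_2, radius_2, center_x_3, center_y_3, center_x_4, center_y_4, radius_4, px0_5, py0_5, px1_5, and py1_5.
center_x_1 = 112, center_y_1 = 32, radius_1 = 24, center_x_2 = 288, center_y_2 = 196, radius_2 = 48, center_x_3 = 44, center_y_3 = 260, center_x_4 = 80, center_y_4 = 244, radius_4 = 24, px0_5 = 60, py0_5 = 236, px1_5 = 160, py1_5 = 300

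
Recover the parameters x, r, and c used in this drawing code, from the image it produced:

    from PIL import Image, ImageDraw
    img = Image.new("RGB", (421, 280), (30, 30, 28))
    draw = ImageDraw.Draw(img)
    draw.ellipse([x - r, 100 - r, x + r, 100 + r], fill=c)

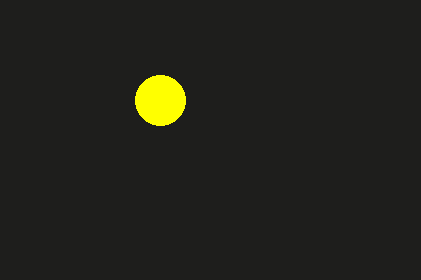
x = 160, r = 25, c = 'yellow'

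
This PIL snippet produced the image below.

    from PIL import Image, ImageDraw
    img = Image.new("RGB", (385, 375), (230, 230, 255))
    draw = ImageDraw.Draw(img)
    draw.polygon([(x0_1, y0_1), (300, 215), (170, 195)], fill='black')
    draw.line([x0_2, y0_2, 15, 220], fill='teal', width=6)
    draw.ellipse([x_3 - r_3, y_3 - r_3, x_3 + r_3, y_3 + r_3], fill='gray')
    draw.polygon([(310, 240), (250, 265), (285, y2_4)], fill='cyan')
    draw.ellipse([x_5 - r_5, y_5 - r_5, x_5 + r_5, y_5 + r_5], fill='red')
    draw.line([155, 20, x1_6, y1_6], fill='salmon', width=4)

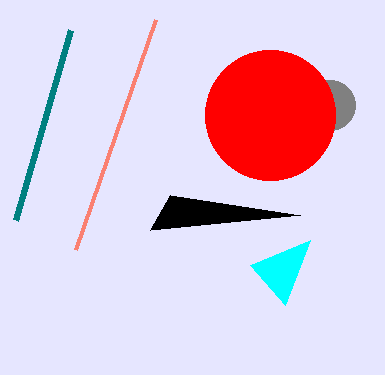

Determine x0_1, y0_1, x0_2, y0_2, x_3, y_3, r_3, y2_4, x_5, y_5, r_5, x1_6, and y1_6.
x0_1 = 150, y0_1 = 230, x0_2 = 70, y0_2 = 30, x_3 = 330, y_3 = 105, r_3 = 25, y2_4 = 305, x_5 = 270, y_5 = 115, r_5 = 65, x1_6 = 75, y1_6 = 250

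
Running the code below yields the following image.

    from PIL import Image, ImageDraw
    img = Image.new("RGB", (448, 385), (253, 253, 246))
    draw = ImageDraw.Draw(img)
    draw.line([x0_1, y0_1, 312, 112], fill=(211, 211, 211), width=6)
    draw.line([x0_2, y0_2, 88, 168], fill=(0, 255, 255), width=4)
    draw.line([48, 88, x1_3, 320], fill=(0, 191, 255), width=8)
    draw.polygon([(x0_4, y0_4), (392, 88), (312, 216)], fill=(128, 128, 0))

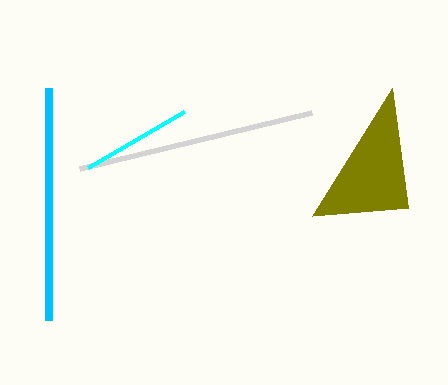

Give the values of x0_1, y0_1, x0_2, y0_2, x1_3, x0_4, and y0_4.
x0_1 = 80, y0_1 = 168, x0_2 = 184, y0_2 = 112, x1_3 = 48, x0_4 = 408, y0_4 = 208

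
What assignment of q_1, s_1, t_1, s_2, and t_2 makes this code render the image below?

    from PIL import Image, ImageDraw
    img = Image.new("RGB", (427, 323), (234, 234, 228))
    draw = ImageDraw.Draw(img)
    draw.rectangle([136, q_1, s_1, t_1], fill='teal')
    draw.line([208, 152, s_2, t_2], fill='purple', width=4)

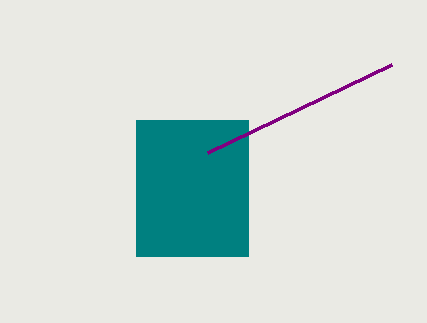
q_1 = 120; s_1 = 248; t_1 = 256; s_2 = 392; t_2 = 64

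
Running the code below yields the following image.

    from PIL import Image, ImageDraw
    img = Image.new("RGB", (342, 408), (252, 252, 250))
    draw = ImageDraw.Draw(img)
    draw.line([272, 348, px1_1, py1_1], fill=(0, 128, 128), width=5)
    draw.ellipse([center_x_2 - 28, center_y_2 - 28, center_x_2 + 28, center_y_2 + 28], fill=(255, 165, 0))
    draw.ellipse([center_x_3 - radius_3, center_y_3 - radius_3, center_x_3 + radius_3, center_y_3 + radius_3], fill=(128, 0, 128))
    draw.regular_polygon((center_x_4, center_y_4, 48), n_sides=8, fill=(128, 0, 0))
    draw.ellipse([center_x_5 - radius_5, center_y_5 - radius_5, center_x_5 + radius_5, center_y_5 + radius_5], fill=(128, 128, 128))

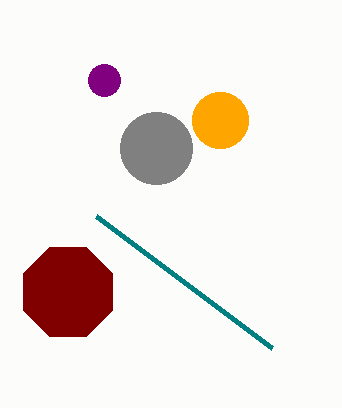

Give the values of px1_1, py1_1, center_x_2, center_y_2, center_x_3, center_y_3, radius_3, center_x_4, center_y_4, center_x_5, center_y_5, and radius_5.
px1_1 = 96, py1_1 = 216, center_x_2 = 220, center_y_2 = 120, center_x_3 = 104, center_y_3 = 80, radius_3 = 16, center_x_4 = 68, center_y_4 = 292, center_x_5 = 156, center_y_5 = 148, radius_5 = 36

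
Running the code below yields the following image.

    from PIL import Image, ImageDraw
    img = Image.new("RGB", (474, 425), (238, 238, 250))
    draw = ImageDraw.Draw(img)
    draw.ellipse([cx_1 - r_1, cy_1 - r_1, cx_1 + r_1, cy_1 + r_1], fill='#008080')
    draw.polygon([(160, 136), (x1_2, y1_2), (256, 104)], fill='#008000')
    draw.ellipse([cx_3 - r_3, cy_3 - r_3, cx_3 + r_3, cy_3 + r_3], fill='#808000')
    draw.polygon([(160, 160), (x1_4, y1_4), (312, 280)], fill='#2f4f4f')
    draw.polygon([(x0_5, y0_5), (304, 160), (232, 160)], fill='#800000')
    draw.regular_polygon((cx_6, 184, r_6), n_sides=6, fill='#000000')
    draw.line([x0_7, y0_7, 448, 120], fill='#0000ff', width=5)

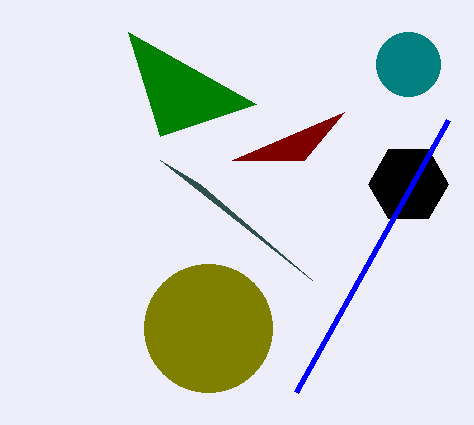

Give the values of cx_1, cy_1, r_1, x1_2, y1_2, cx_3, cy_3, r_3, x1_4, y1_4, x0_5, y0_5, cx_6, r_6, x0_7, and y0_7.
cx_1 = 408, cy_1 = 64, r_1 = 32, x1_2 = 128, y1_2 = 32, cx_3 = 208, cy_3 = 328, r_3 = 64, x1_4 = 200, y1_4 = 184, x0_5 = 344, y0_5 = 112, cx_6 = 408, r_6 = 40, x0_7 = 296, y0_7 = 392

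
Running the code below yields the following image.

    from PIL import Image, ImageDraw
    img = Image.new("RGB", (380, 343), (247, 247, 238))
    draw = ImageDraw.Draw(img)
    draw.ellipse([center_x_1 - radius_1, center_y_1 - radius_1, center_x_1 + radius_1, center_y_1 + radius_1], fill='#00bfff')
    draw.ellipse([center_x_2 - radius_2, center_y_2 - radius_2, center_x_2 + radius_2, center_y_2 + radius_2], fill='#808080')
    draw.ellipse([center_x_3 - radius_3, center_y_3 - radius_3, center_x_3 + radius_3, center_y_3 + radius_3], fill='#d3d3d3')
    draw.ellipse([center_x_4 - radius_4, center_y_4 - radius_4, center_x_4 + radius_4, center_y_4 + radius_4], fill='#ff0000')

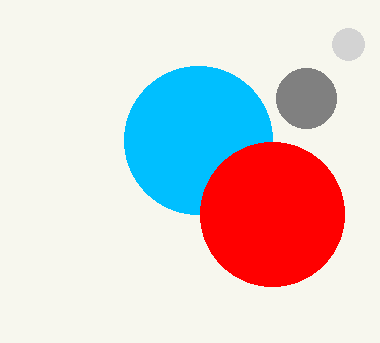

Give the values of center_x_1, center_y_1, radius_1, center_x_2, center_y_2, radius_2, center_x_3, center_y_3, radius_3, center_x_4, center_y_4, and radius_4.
center_x_1 = 198, center_y_1 = 140, radius_1 = 74, center_x_2 = 306, center_y_2 = 98, radius_2 = 30, center_x_3 = 348, center_y_3 = 44, radius_3 = 16, center_x_4 = 272, center_y_4 = 214, radius_4 = 72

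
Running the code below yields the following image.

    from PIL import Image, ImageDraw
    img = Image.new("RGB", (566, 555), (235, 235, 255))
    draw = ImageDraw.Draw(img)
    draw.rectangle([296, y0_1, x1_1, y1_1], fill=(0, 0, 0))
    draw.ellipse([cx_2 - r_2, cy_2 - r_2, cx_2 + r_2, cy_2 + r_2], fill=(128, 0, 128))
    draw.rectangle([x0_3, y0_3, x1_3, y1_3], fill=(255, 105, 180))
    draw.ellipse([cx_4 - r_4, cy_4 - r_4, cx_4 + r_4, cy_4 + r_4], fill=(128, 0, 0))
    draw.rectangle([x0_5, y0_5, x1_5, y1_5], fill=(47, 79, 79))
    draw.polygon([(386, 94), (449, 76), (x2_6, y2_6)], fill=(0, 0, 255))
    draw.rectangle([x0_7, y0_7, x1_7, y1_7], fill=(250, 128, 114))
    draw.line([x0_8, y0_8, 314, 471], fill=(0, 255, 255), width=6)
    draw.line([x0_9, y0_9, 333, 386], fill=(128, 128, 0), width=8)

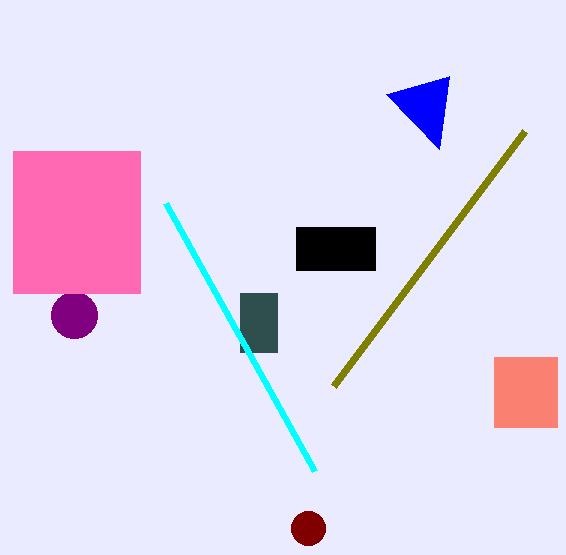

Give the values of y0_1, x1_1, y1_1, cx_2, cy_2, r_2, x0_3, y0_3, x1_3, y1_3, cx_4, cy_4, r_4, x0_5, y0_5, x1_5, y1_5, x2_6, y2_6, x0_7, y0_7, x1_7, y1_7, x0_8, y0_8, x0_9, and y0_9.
y0_1 = 227, x1_1 = 375, y1_1 = 270, cx_2 = 74, cy_2 = 315, r_2 = 23, x0_3 = 13, y0_3 = 151, x1_3 = 140, y1_3 = 293, cx_4 = 308, cy_4 = 528, r_4 = 17, x0_5 = 240, y0_5 = 293, x1_5 = 277, y1_5 = 352, x2_6 = 439, y2_6 = 149, x0_7 = 494, y0_7 = 357, x1_7 = 557, y1_7 = 427, x0_8 = 165, y0_8 = 203, x0_9 = 524, y0_9 = 131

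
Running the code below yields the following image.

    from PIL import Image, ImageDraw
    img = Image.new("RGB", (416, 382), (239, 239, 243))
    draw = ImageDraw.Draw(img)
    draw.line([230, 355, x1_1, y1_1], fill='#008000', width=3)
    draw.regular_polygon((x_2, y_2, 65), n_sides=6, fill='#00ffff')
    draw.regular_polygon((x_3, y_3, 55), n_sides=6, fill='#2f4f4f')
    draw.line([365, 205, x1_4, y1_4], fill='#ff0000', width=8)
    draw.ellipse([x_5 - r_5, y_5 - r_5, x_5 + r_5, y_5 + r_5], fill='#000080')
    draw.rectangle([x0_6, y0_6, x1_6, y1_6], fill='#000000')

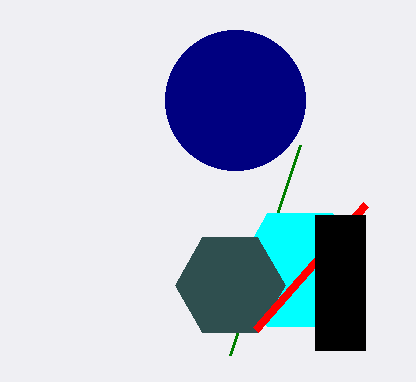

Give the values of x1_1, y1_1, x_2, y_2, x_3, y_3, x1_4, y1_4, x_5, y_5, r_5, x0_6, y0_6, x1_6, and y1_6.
x1_1 = 300, y1_1 = 145, x_2 = 300, y_2 = 270, x_3 = 230, y_3 = 285, x1_4 = 255, y1_4 = 330, x_5 = 235, y_5 = 100, r_5 = 70, x0_6 = 315, y0_6 = 215, x1_6 = 365, y1_6 = 350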